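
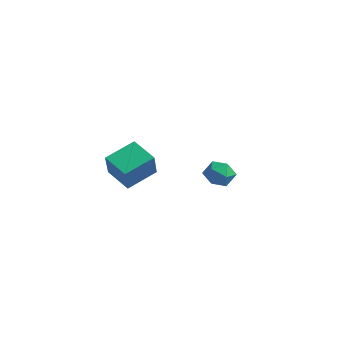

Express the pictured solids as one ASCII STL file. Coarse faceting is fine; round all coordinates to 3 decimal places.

solid 
facet normal -0.732 0.546 0.407
outer loop
vertex -4.542 4.056 0.109
vertex -4.242 3.751 1.057
vertex -3.835 4.611 0.635
endloop
endfacet
facet normal -0.507 0.838 -0.203
outer loop
vertex -4.542 4.056 0.109
vertex -3.835 4.611 0.635
vertex -3.709 4.44 -0.384
endloop
endfacet
facet normal -0.592 0.356 -0.723
outer loop
vertex -4.542 4.056 0.109
vertex -3.709 4.44 -0.384
vertex -4.037 3.474 -0.591
endloop
endfacet
facet normal -0.870 -0.234 -0.433
outer loop
vertex -4.542 4.056 0.109
vertex -4.037 3.474 -0.591
vertex -4.366 3.048 0.3
endloop
endfacet
facet normal -0.957 -0.117 0.265
outer loop
vertex -4.542 4.056 0.109
vertex -4.366 3.048 0.3
vertex -4.242 3.751 1.057
endloop
endfacet
facet normal 0.191 0.972 -0.139
outer loop
vertex -3.709 4.44 -0.384
vertex -3.835 4.611 0.635
vertex -2.894 4.372 0.26
endloop
endfacet
facet normal -0.174 0.499 0.849
outer loop
vertex -3.835 4.611 0.635
vertex -4.242 3.751 1.057
vertex -3.223 3.946 1.151
endloop
endfacet
facet normal -0.537 -0.572 0.620
outer loop
vertex -4.242 3.751 1.057
vertex -4.366 3.048 0.3
vertex -3.551 2.98 0.944
endloop
endfacet
facet normal -0.397 -0.762 -0.511
outer loop
vertex -4.366 3.048 0.3
vertex -4.037 3.474 -0.591
vertex -3.425 2.809 -0.075
endloop
endfacet
facet normal 0.054 0.192 -0.980
outer loop
vertex -4.037 3.474 -0.591
vertex -3.709 4.44 -0.384
vertex -3.018 3.669 -0.497
endloop
endfacet
facet normal 0.870 0.234 0.433
outer loop
vertex -2.718 3.364 0.451
vertex -2.894 4.372 0.26
vertex -3.223 3.946 1.151
endloop
endfacet
facet normal 0.592 -0.356 0.723
outer loop
vertex -2.718 3.364 0.451
vertex -3.223 3.946 1.151
vertex -3.551 2.98 0.944
endloop
endfacet
facet normal 0.507 -0.838 0.203
outer loop
vertex -2.718 3.364 0.451
vertex -3.551 2.98 0.944
vertex -3.425 2.809 -0.075
endloop
endfacet
facet normal 0.732 -0.546 -0.407
outer loop
vertex -2.718 3.364 0.451
vertex -3.425 2.809 -0.075
vertex -3.018 3.669 -0.497
endloop
endfacet
facet normal 0.957 0.117 -0.265
outer loop
vertex -2.718 3.364 0.451
vertex -3.018 3.669 -0.497
vertex -2.894 4.372 0.26
endloop
endfacet
facet normal 0.397 0.762 0.511
outer loop
vertex -3.223 3.946 1.151
vertex -2.894 4.372 0.26
vertex -3.835 4.611 0.635
endloop
endfacet
facet normal -0.054 -0.192 0.980
outer loop
vertex -3.551 2.98 0.944
vertex -3.223 3.946 1.151
vertex -4.242 3.751 1.057
endloop
endfacet
facet normal -0.191 -0.972 0.139
outer loop
vertex -3.425 2.809 -0.075
vertex -3.551 2.98 0.944
vertex -4.366 3.048 0.3
endloop
endfacet
facet normal 0.174 -0.499 -0.849
outer loop
vertex -3.018 3.669 -0.497
vertex -3.425 2.809 -0.075
vertex -4.037 3.474 -0.591
endloop
endfacet
facet normal 0.537 0.572 -0.620
outer loop
vertex -2.894 4.372 0.26
vertex -3.018 3.669 -0.497
vertex -3.709 4.44 -0.384
endloop
endfacet
facet normal -0.370 0.422 -0.828
outer loop
vertex -4.236 -2.084 3.412
vertex -2.644 -2.067 2.709
vertex -4.562 -3.907 2.629
endloop
endfacet
facet normal -0.915 -0.010 0.404
outer loop
vertex -3.836 -4.733 4.251
vertex -4.236 -2.084 3.412
vertex -4.562 -3.907 2.629
endloop
endfacet
facet normal -0.370 0.422 -0.828
outer loop
vertex -4.562 -3.907 2.629
vertex -2.644 -2.067 2.709
vertex -2.97 -3.889 1.926
endloop
endfacet
facet normal -0.162 -0.907 -0.389
outer loop
vertex -2.97 -3.889 1.926
vertex -3.836 -4.733 4.251
vertex -4.562 -3.907 2.629
endloop
endfacet
facet normal 0.162 0.907 0.389
outer loop
vertex -4.236 -2.084 3.412
vertex -1.918 -2.893 4.331
vertex -2.644 -2.067 2.709
endloop
endfacet
facet normal -0.915 -0.010 0.404
outer loop
vertex -3.51 -2.911 5.034
vertex -4.236 -2.084 3.412
vertex -3.836 -4.733 4.251
endloop
endfacet
facet normal 0.162 0.907 0.390
outer loop
vertex -3.51 -2.911 5.034
vertex -1.918 -2.893 4.331
vertex -4.236 -2.084 3.412
endloop
endfacet
facet normal 0.915 0.010 -0.404
outer loop
vertex -2.644 -2.067 2.709
vertex -1.918 -2.893 4.331
vertex -2.97 -3.889 1.926
endloop
endfacet
facet normal -0.162 -0.907 -0.390
outer loop
vertex -2.244 -4.716 3.548
vertex -3.836 -4.733 4.251
vertex -2.97 -3.889 1.926
endloop
endfacet
facet normal 0.915 0.010 -0.404
outer loop
vertex -2.97 -3.889 1.926
vertex -1.918 -2.893 4.331
vertex -2.244 -4.716 3.548
endloop
endfacet
facet normal 0.370 -0.422 0.828
outer loop
vertex -2.244 -4.716 3.548
vertex -3.51 -2.911 5.034
vertex -3.836 -4.733 4.251
endloop
endfacet
facet normal 0.370 -0.422 0.828
outer loop
vertex -1.918 -2.893 4.331
vertex -3.51 -2.911 5.034
vertex -2.244 -4.716 3.548
endloop
endfacet

endsolid


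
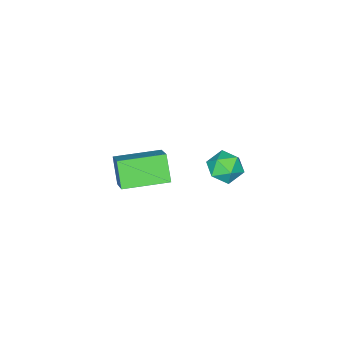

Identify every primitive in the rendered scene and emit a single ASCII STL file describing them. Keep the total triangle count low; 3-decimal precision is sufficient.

solid 
facet normal -0.813 -0.569 0.121
outer loop
vertex -4.039 3.063 -3.513
vertex -3.595 2.351 -3.88
vertex -3.562 2.495 -2.977
endloop
endfacet
facet normal -0.779 -0.065 0.624
outer loop
vertex -4.039 3.063 -3.513
vertex -3.562 2.495 -2.977
vertex -3.524 3.399 -2.836
endloop
endfacet
facet normal -0.765 0.571 0.298
outer loop
vertex -4.039 3.063 -3.513
vertex -3.524 3.399 -2.836
vertex -3.533 3.813 -3.652
endloop
endfacet
facet normal -0.791 0.458 -0.405
outer loop
vertex -4.039 3.063 -3.513
vertex -3.533 3.813 -3.652
vertex -3.578 3.165 -4.297
endloop
endfacet
facet normal -0.821 -0.247 -0.515
outer loop
vertex -4.039 3.063 -3.513
vertex -3.578 3.165 -4.297
vertex -3.595 2.351 -3.88
endloop
endfacet
facet normal -0.164 -0.145 0.976
outer loop
vertex -3.524 3.399 -2.836
vertex -3.562 2.495 -2.977
vertex -2.762 2.895 -2.783
endloop
endfacet
facet normal -0.220 -0.962 0.161
outer loop
vertex -3.562 2.495 -2.977
vertex -3.595 2.351 -3.88
vertex -2.807 2.247 -3.428
endloop
endfacet
facet normal -0.231 -0.440 -0.868
outer loop
vertex -3.595 2.351 -3.88
vertex -3.578 3.165 -4.297
vertex -2.816 2.661 -4.244
endloop
endfacet
facet normal -0.183 0.700 -0.690
outer loop
vertex -3.578 3.165 -4.297
vertex -3.533 3.813 -3.652
vertex -2.778 3.565 -4.103
endloop
endfacet
facet normal -0.141 0.882 0.449
outer loop
vertex -3.533 3.813 -3.652
vertex -3.524 3.399 -2.836
vertex -2.745 3.709 -3.2
endloop
endfacet
facet normal 0.791 -0.458 0.405
outer loop
vertex -2.301 2.997 -3.567
vertex -2.762 2.895 -2.783
vertex -2.807 2.247 -3.428
endloop
endfacet
facet normal 0.765 -0.571 -0.298
outer loop
vertex -2.301 2.997 -3.567
vertex -2.807 2.247 -3.428
vertex -2.816 2.661 -4.244
endloop
endfacet
facet normal 0.779 0.065 -0.624
outer loop
vertex -2.301 2.997 -3.567
vertex -2.816 2.661 -4.244
vertex -2.778 3.565 -4.103
endloop
endfacet
facet normal 0.813 0.569 -0.121
outer loop
vertex -2.301 2.997 -3.567
vertex -2.778 3.565 -4.103
vertex -2.745 3.709 -3.2
endloop
endfacet
facet normal 0.821 0.247 0.515
outer loop
vertex -2.301 2.997 -3.567
vertex -2.745 3.709 -3.2
vertex -2.762 2.895 -2.783
endloop
endfacet
facet normal 0.183 -0.700 0.690
outer loop
vertex -2.807 2.247 -3.428
vertex -2.762 2.895 -2.783
vertex -3.562 2.495 -2.977
endloop
endfacet
facet normal 0.141 -0.882 -0.449
outer loop
vertex -2.816 2.661 -4.244
vertex -2.807 2.247 -3.428
vertex -3.595 2.351 -3.88
endloop
endfacet
facet normal 0.164 0.145 -0.976
outer loop
vertex -2.778 3.565 -4.103
vertex -2.816 2.661 -4.244
vertex -3.578 3.165 -4.297
endloop
endfacet
facet normal 0.220 0.962 -0.161
outer loop
vertex -2.745 3.709 -3.2
vertex -2.778 3.565 -4.103
vertex -3.533 3.813 -3.652
endloop
endfacet
facet normal 0.231 0.440 0.868
outer loop
vertex -2.762 2.895 -2.783
vertex -2.745 3.709 -3.2
vertex -3.524 3.399 -2.836
endloop
endfacet
facet normal -0.489 -0.630 -0.604
outer loop
vertex 1.841 1.126 -0.263
vertex 0.188 2.353 -0.203
vertex 2.308 1.81 -1.355
endloop
endfacet
facet normal 0.803 -0.596 -0.030
outer loop
vertex 3.052 2.767 -0.437
vertex 1.841 1.126 -0.263
vertex 2.308 1.81 -1.355
endloop
endfacet
facet normal -0.489 -0.629 -0.604
outer loop
vertex 2.308 1.81 -1.355
vertex 0.188 2.353 -0.203
vertex 0.655 3.037 -1.294
endloop
endfacet
facet normal 0.341 0.499 -0.797
outer loop
vertex 0.655 3.037 -1.294
vertex 3.052 2.767 -0.437
vertex 2.308 1.81 -1.355
endloop
endfacet
facet normal -0.341 -0.499 0.797
outer loop
vertex 1.841 1.126 -0.263
vertex 0.932 3.31 0.715
vertex 0.188 2.353 -0.203
endloop
endfacet
facet normal 0.803 -0.596 -0.030
outer loop
vertex 2.585 2.083 0.654
vertex 1.841 1.126 -0.263
vertex 3.052 2.767 -0.437
endloop
endfacet
facet normal -0.341 -0.499 0.797
outer loop
vertex 2.585 2.083 0.654
vertex 0.932 3.31 0.715
vertex 1.841 1.126 -0.263
endloop
endfacet
facet normal -0.803 0.596 0.030
outer loop
vertex 0.188 2.353 -0.203
vertex 0.932 3.31 0.715
vertex 0.655 3.037 -1.294
endloop
endfacet
facet normal 0.341 0.498 -0.797
outer loop
vertex 1.399 3.994 -0.377
vertex 3.052 2.767 -0.437
vertex 0.655 3.037 -1.294
endloop
endfacet
facet normal -0.803 0.596 0.030
outer loop
vertex 0.655 3.037 -1.294
vertex 0.932 3.31 0.715
vertex 1.399 3.994 -0.377
endloop
endfacet
facet normal 0.489 0.629 0.604
outer loop
vertex 1.399 3.994 -0.377
vertex 2.585 2.083 0.654
vertex 3.052 2.767 -0.437
endloop
endfacet
facet normal 0.489 0.629 0.604
outer loop
vertex 0.932 3.31 0.715
vertex 2.585 2.083 0.654
vertex 1.399 3.994 -0.377
endloop
endfacet

endsolid


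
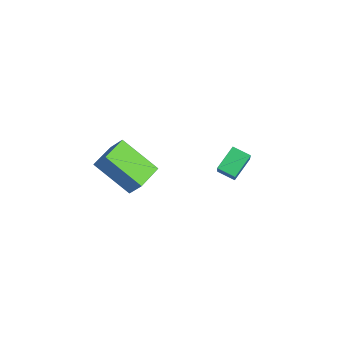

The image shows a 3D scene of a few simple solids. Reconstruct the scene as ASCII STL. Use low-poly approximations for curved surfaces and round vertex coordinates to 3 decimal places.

solid 
facet normal -0.700 0.197 -0.687
outer loop
vertex -0.879 0.614 -1.024
vertex -1.399 1.378 -0.275
vertex -0.421 1.214 -1.319
endloop
endfacet
facet normal 0.437 -0.643 -0.629
outer loop
vertex 0.979 0.822 0.055
vertex -0.879 0.614 -1.024
vertex -0.421 1.214 -1.319
endloop
endfacet
facet normal -0.700 0.197 -0.687
outer loop
vertex -0.421 1.214 -1.319
vertex -1.399 1.378 -0.275
vertex -0.941 1.978 -0.57
endloop
endfacet
facet normal 0.565 0.741 -0.364
outer loop
vertex -0.941 1.978 -0.57
vertex 0.979 0.822 0.055
vertex -0.421 1.214 -1.319
endloop
endfacet
facet normal -0.565 -0.741 0.364
outer loop
vertex -0.879 0.614 -1.024
vertex 0.001 0.986 1.099
vertex -1.399 1.378 -0.275
endloop
endfacet
facet normal 0.437 -0.643 -0.629
outer loop
vertex 0.521 0.222 0.35
vertex -0.879 0.614 -1.024
vertex 0.979 0.822 0.055
endloop
endfacet
facet normal -0.565 -0.741 0.364
outer loop
vertex 0.521 0.222 0.35
vertex 0.001 0.986 1.099
vertex -0.879 0.614 -1.024
endloop
endfacet
facet normal -0.437 0.643 0.629
outer loop
vertex -1.399 1.378 -0.275
vertex 0.001 0.986 1.099
vertex -0.941 1.978 -0.57
endloop
endfacet
facet normal 0.565 0.741 -0.364
outer loop
vertex 0.459 1.586 0.804
vertex 0.979 0.822 0.055
vertex -0.941 1.978 -0.57
endloop
endfacet
facet normal -0.437 0.643 0.629
outer loop
vertex -0.941 1.978 -0.57
vertex 0.001 0.986 1.099
vertex 0.459 1.586 0.804
endloop
endfacet
facet normal 0.700 -0.197 0.687
outer loop
vertex 0.459 1.586 0.804
vertex 0.521 0.222 0.35
vertex 0.979 0.822 0.055
endloop
endfacet
facet normal 0.700 -0.197 0.687
outer loop
vertex 0.001 0.986 1.099
vertex 0.521 0.222 0.35
vertex 0.459 1.586 0.804
endloop
endfacet
facet normal -0.483 -0.413 -0.772
outer loop
vertex -0.032 -4.558 1.063
vertex -0.991 -3.674 1.19
vertex 0.907 -3.365 -0.161
endloop
endfacet
facet normal 0.731 -0.675 -0.097
outer loop
vertex 1.351 -2.986 0.55
vertex -0.032 -4.558 1.063
vertex 0.907 -3.365 -0.161
endloop
endfacet
facet normal -0.483 -0.413 -0.772
outer loop
vertex 0.907 -3.365 -0.161
vertex -0.991 -3.674 1.19
vertex -0.052 -2.481 -0.034
endloop
endfacet
facet normal 0.481 0.612 -0.627
outer loop
vertex -0.052 -2.481 -0.034
vertex 1.351 -2.986 0.55
vertex 0.907 -3.365 -0.161
endloop
endfacet
facet normal -0.481 -0.612 0.627
outer loop
vertex -0.032 -4.558 1.063
vertex -0.547 -3.295 1.901
vertex -0.991 -3.674 1.19
endloop
endfacet
facet normal 0.731 -0.675 -0.097
outer loop
vertex 0.412 -4.179 1.774
vertex -0.032 -4.558 1.063
vertex 1.351 -2.986 0.55
endloop
endfacet
facet normal -0.481 -0.612 0.627
outer loop
vertex 0.412 -4.179 1.774
vertex -0.547 -3.295 1.901
vertex -0.032 -4.558 1.063
endloop
endfacet
facet normal -0.731 0.675 0.097
outer loop
vertex -0.991 -3.674 1.19
vertex -0.547 -3.295 1.901
vertex -0.052 -2.481 -0.034
endloop
endfacet
facet normal 0.481 0.612 -0.627
outer loop
vertex 0.392 -2.102 0.677
vertex 1.351 -2.986 0.55
vertex -0.052 -2.481 -0.034
endloop
endfacet
facet normal -0.731 0.675 0.097
outer loop
vertex -0.052 -2.481 -0.034
vertex -0.547 -3.295 1.901
vertex 0.392 -2.102 0.677
endloop
endfacet
facet normal 0.483 0.413 0.772
outer loop
vertex 0.392 -2.102 0.677
vertex 0.412 -4.179 1.774
vertex 1.351 -2.986 0.55
endloop
endfacet
facet normal 0.483 0.413 0.772
outer loop
vertex -0.547 -3.295 1.901
vertex 0.412 -4.179 1.774
vertex 0.392 -2.102 0.677
endloop
endfacet

endsolid


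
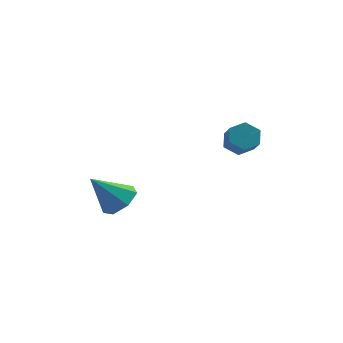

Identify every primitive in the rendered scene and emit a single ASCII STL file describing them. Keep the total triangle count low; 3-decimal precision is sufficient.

solid 
facet normal -0.274 0.723 -0.635
outer loop
vertex 3.575 -1.127 -0.793
vertex 2.9 -1.032 -0.394
vertex 3.54 -0.614 -0.194
endloop
endfacet
facet normal 0.961 0.236 -0.146
outer loop
vertex 3.575 -1.127 -0.793
vertex 3.54 -0.614 -0.194
vertex 3.915 -2.023 -0.006
endloop
endfacet
facet normal 0.961 0.236 -0.145
outer loop
vertex 3.915 -2.023 -0.006
vertex 3.54 -0.614 -0.194
vertex 3.879 -1.51 0.594
endloop
endfacet
facet normal 0.274 -0.723 0.634
outer loop
vertex 3.915 -2.023 -0.006
vertex 3.879 -1.51 0.594
vertex 3.24 -1.928 0.394
endloop
endfacet
facet normal -0.274 0.723 -0.634
outer loop
vertex 3.54 -0.614 -0.194
vertex 2.9 -1.032 -0.394
vertex 2.865 -0.519 0.206
endloop
endfacet
facet normal 0.442 0.681 0.584
outer loop
vertex 3.54 -0.614 -0.194
vertex 2.865 -0.519 0.206
vertex 3.879 -1.51 0.594
endloop
endfacet
facet normal 0.441 0.681 0.585
outer loop
vertex 3.879 -1.51 0.594
vertex 2.865 -0.519 0.206
vertex 3.204 -1.415 0.993
endloop
endfacet
facet normal 0.274 -0.722 0.635
outer loop
vertex 3.879 -1.51 0.594
vertex 3.204 -1.415 0.993
vertex 3.24 -1.928 0.394
endloop
endfacet
facet normal -0.274 0.723 -0.634
outer loop
vertex 2.865 -0.519 0.206
vertex 2.9 -1.032 -0.394
vertex 2.225 -0.937 0.006
endloop
endfacet
facet normal -0.519 0.445 0.730
outer loop
vertex 2.865 -0.519 0.206
vertex 2.225 -0.937 0.006
vertex 3.204 -1.415 0.993
endloop
endfacet
facet normal -0.519 0.444 0.730
outer loop
vertex 3.204 -1.415 0.993
vertex 2.225 -0.937 0.006
vertex 2.565 -1.833 0.793
endloop
endfacet
facet normal 0.274 -0.722 0.635
outer loop
vertex 3.204 -1.415 0.993
vertex 2.565 -1.833 0.793
vertex 3.24 -1.928 0.394
endloop
endfacet
facet normal -0.274 0.723 -0.634
outer loop
vertex 2.225 -0.937 0.006
vertex 2.9 -1.032 -0.394
vertex 2.261 -1.45 -0.594
endloop
endfacet
facet normal -0.961 -0.237 0.145
outer loop
vertex 2.225 -0.937 0.006
vertex 2.261 -1.45 -0.594
vertex 2.565 -1.833 0.793
endloop
endfacet
facet normal -0.961 -0.236 0.146
outer loop
vertex 2.565 -1.833 0.793
vertex 2.261 -1.45 -0.594
vertex 2.6 -2.346 0.194
endloop
endfacet
facet normal 0.274 -0.723 0.635
outer loop
vertex 2.565 -1.833 0.793
vertex 2.6 -2.346 0.194
vertex 3.24 -1.928 0.394
endloop
endfacet
facet normal -0.274 0.722 -0.635
outer loop
vertex 2.261 -1.45 -0.594
vertex 2.9 -1.032 -0.394
vertex 2.936 -1.545 -0.993
endloop
endfacet
facet normal -0.441 -0.681 -0.584
outer loop
vertex 2.261 -1.45 -0.594
vertex 2.936 -1.545 -0.993
vertex 2.6 -2.346 0.194
endloop
endfacet
facet normal -0.442 -0.681 -0.584
outer loop
vertex 2.6 -2.346 0.194
vertex 2.936 -1.545 -0.993
vertex 3.275 -2.441 -0.206
endloop
endfacet
facet normal 0.274 -0.723 0.634
outer loop
vertex 2.6 -2.346 0.194
vertex 3.275 -2.441 -0.206
vertex 3.24 -1.928 0.394
endloop
endfacet
facet normal -0.274 0.722 -0.635
outer loop
vertex 2.936 -1.545 -0.993
vertex 2.9 -1.032 -0.394
vertex 3.575 -1.127 -0.793
endloop
endfacet
facet normal 0.519 -0.445 -0.730
outer loop
vertex 2.936 -1.545 -0.993
vertex 3.575 -1.127 -0.793
vertex 3.275 -2.441 -0.206
endloop
endfacet
facet normal 0.519 -0.445 -0.730
outer loop
vertex 3.275 -2.441 -0.206
vertex 3.575 -1.127 -0.793
vertex 3.915 -2.023 -0.006
endloop
endfacet
facet normal 0.274 -0.723 0.634
outer loop
vertex 3.275 -2.441 -0.206
vertex 3.915 -2.023 -0.006
vertex 3.24 -1.928 0.394
endloop
endfacet
facet normal 0.626 0.202 -0.753
outer loop
vertex -1.766 -1.64 -3.271
vertex -2.244 -2.328 -3.853
vertex -2.443 -1.333 -3.752
endloop
endfacet
facet normal -0.124 0.748 0.652
outer loop
vertex -1.766 -1.64 -3.271
vertex -2.443 -1.333 -3.752
vertex -3.496 -2.732 -2.347
endloop
endfacet
facet normal 0.626 0.202 -0.753
outer loop
vertex -2.443 -1.333 -3.752
vertex -2.244 -2.328 -3.853
vertex -2.97 -1.775 -4.308
endloop
endfacet
facet normal -0.719 0.681 0.140
outer loop
vertex -2.443 -1.333 -3.752
vertex -2.97 -1.775 -4.308
vertex -3.496 -2.732 -2.347
endloop
endfacet
facet normal 0.626 0.202 -0.753
outer loop
vertex -2.97 -1.775 -4.308
vertex -2.244 -2.328 -3.853
vertex -2.951 -2.633 -4.522
endloop
endfacet
facet normal -0.970 0.039 -0.241
outer loop
vertex -2.97 -1.775 -4.308
vertex -2.951 -2.633 -4.522
vertex -3.496 -2.732 -2.347
endloop
endfacet
facet normal 0.625 0.203 -0.753
outer loop
vertex -2.951 -2.633 -4.522
vertex -2.244 -2.328 -3.853
vertex -2.399 -3.262 -4.233
endloop
endfacet
facet normal -0.687 -0.697 -0.204
outer loop
vertex -2.951 -2.633 -4.522
vertex -2.399 -3.262 -4.233
vertex -3.496 -2.732 -2.347
endloop
endfacet
facet normal 0.627 0.202 -0.753
outer loop
vertex -2.399 -3.262 -4.233
vertex -2.244 -2.328 -3.853
vertex -1.731 -3.188 -3.657
endloop
endfacet
facet normal -0.085 -0.971 0.223
outer loop
vertex -2.399 -3.262 -4.233
vertex -1.731 -3.188 -3.657
vertex -3.496 -2.732 -2.347
endloop
endfacet
facet normal 0.626 0.202 -0.753
outer loop
vertex -1.731 -3.188 -3.657
vertex -2.244 -2.328 -3.853
vertex -1.449 -2.466 -3.229
endloop
endfacet
facet normal 0.385 -0.577 0.720
outer loop
vertex -1.731 -3.188 -3.657
vertex -1.449 -2.466 -3.229
vertex -3.496 -2.732 -2.347
endloop
endfacet
facet normal 0.626 0.202 -0.753
outer loop
vertex -1.449 -2.466 -3.229
vertex -2.244 -2.328 -3.853
vertex -1.766 -1.64 -3.271
endloop
endfacet
facet normal 0.368 0.188 0.911
outer loop
vertex -1.449 -2.466 -3.229
vertex -1.766 -1.64 -3.271
vertex -3.496 -2.732 -2.347
endloop
endfacet

endsolid


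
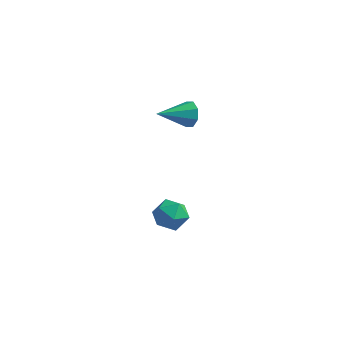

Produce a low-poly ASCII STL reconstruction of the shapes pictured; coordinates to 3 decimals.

solid 
facet normal 0.119 0.900 -0.420
outer loop
vertex 4.312 -2.534 -4.302
vertex 3.469 -2.276 -3.987
vertex 4.23 -2.131 -3.461
endloop
endfacet
facet normal 0.748 0.624 -0.226
outer loop
vertex 4.312 -2.534 -4.302
vertex 4.23 -2.131 -3.461
vertex 4.804 -2.861 -3.577
endloop
endfacet
facet normal 0.827 -0.001 -0.562
outer loop
vertex 4.312 -2.534 -4.302
vertex 4.804 -2.861 -3.577
vertex 4.399 -3.456 -4.173
endloop
endfacet
facet normal 0.248 -0.111 -0.962
outer loop
vertex 4.312 -2.534 -4.302
vertex 4.399 -3.456 -4.173
vertex 3.574 -3.095 -4.427
endloop
endfacet
facet normal -0.191 0.446 -0.875
outer loop
vertex 4.312 -2.534 -4.302
vertex 3.574 -3.095 -4.427
vertex 3.469 -2.276 -3.987
endloop
endfacet
facet normal 0.727 0.496 0.475
outer loop
vertex 4.804 -2.861 -3.577
vertex 4.23 -2.131 -3.461
vertex 4.266 -2.805 -2.813
endloop
endfacet
facet normal -0.292 0.942 0.163
outer loop
vertex 4.23 -2.131 -3.461
vertex 3.469 -2.276 -3.987
vertex 3.441 -2.444 -3.067
endloop
endfacet
facet normal -0.793 0.206 -0.573
outer loop
vertex 3.469 -2.276 -3.987
vertex 3.574 -3.095 -4.427
vertex 3.036 -3.039 -3.663
endloop
endfacet
facet normal -0.083 -0.693 -0.716
outer loop
vertex 3.574 -3.095 -4.427
vertex 4.399 -3.456 -4.173
vertex 3.61 -3.769 -3.779
endloop
endfacet
facet normal 0.855 -0.514 -0.068
outer loop
vertex 4.399 -3.456 -4.173
vertex 4.804 -2.861 -3.577
vertex 4.371 -3.624 -3.253
endloop
endfacet
facet normal -0.248 0.111 0.962
outer loop
vertex 3.528 -3.366 -2.938
vertex 4.266 -2.805 -2.813
vertex 3.441 -2.444 -3.067
endloop
endfacet
facet normal -0.827 0.001 0.562
outer loop
vertex 3.528 -3.366 -2.938
vertex 3.441 -2.444 -3.067
vertex 3.036 -3.039 -3.663
endloop
endfacet
facet normal -0.748 -0.624 0.226
outer loop
vertex 3.528 -3.366 -2.938
vertex 3.036 -3.039 -3.663
vertex 3.61 -3.769 -3.779
endloop
endfacet
facet normal -0.119 -0.900 0.420
outer loop
vertex 3.528 -3.366 -2.938
vertex 3.61 -3.769 -3.779
vertex 4.371 -3.624 -3.253
endloop
endfacet
facet normal 0.191 -0.446 0.875
outer loop
vertex 3.528 -3.366 -2.938
vertex 4.371 -3.624 -3.253
vertex 4.266 -2.805 -2.813
endloop
endfacet
facet normal 0.083 0.693 0.716
outer loop
vertex 3.441 -2.444 -3.067
vertex 4.266 -2.805 -2.813
vertex 4.23 -2.131 -3.461
endloop
endfacet
facet normal -0.855 0.514 0.068
outer loop
vertex 3.036 -3.039 -3.663
vertex 3.441 -2.444 -3.067
vertex 3.469 -2.276 -3.987
endloop
endfacet
facet normal -0.727 -0.496 -0.475
outer loop
vertex 3.61 -3.769 -3.779
vertex 3.036 -3.039 -3.663
vertex 3.574 -3.095 -4.427
endloop
endfacet
facet normal 0.292 -0.942 -0.163
outer loop
vertex 4.371 -3.624 -3.253
vertex 3.61 -3.769 -3.779
vertex 4.399 -3.456 -4.173
endloop
endfacet
facet normal 0.793 -0.206 0.573
outer loop
vertex 4.266 -2.805 -2.813
vertex 4.371 -3.624 -3.253
vertex 4.804 -2.861 -3.577
endloop
endfacet
facet normal 0.611 0.719 -0.332
outer loop
vertex 4.626 -1.561 2.991
vertex 4.179 -1.449 2.412
vertex 4.227 -1.173 3.097
endloop
endfacet
facet normal 0.113 -0.153 0.982
outer loop
vertex 4.626 -1.561 2.991
vertex 4.227 -1.173 3.097
vertex 3.121 -2.691 2.988
endloop
endfacet
facet normal 0.611 0.718 -0.332
outer loop
vertex 4.227 -1.173 3.097
vertex 4.179 -1.449 2.412
vertex 3.8 -0.946 2.802
endloop
endfacet
facet normal -0.448 0.265 0.853
outer loop
vertex 4.227 -1.173 3.097
vertex 3.8 -0.946 2.802
vertex 3.121 -2.691 2.988
endloop
endfacet
facet normal 0.611 0.718 -0.332
outer loop
vertex 3.8 -0.946 2.802
vertex 4.179 -1.449 2.412
vertex 3.595 -1.014 2.278
endloop
endfacet
facet normal -0.879 0.374 0.295
outer loop
vertex 3.8 -0.946 2.802
vertex 3.595 -1.014 2.278
vertex 3.121 -2.691 2.988
endloop
endfacet
facet normal 0.611 0.718 -0.333
outer loop
vertex 3.595 -1.014 2.278
vertex 4.179 -1.449 2.412
vertex 3.732 -1.337 1.833
endloop
endfacet
facet normal -0.925 0.108 -0.363
outer loop
vertex 3.595 -1.014 2.278
vertex 3.732 -1.337 1.833
vertex 3.121 -2.691 2.988
endloop
endfacet
facet normal 0.611 0.719 -0.332
outer loop
vertex 3.732 -1.337 1.833
vertex 4.179 -1.449 2.412
vertex 4.131 -1.725 1.727
endloop
endfacet
facet normal -0.561 -0.376 -0.737
outer loop
vertex 3.732 -1.337 1.833
vertex 4.131 -1.725 1.727
vertex 3.121 -2.691 2.988
endloop
endfacet
facet normal 0.613 0.717 -0.332
outer loop
vertex 4.131 -1.725 1.727
vertex 4.179 -1.449 2.412
vertex 4.557 -1.952 2.023
endloop
endfacet
facet normal -0.000 -0.794 -0.608
outer loop
vertex 4.131 -1.725 1.727
vertex 4.557 -1.952 2.023
vertex 3.121 -2.691 2.988
endloop
endfacet
facet normal 0.612 0.717 -0.333
outer loop
vertex 4.557 -1.952 2.023
vertex 4.179 -1.449 2.412
vertex 4.762 -1.884 2.547
endloop
endfacet
facet normal 0.430 -0.902 -0.051
outer loop
vertex 4.557 -1.952 2.023
vertex 4.762 -1.884 2.547
vertex 3.121 -2.691 2.988
endloop
endfacet
facet normal 0.612 0.717 -0.334
outer loop
vertex 4.762 -1.884 2.547
vertex 4.179 -1.449 2.412
vertex 4.626 -1.561 2.991
endloop
endfacet
facet normal 0.476 -0.635 0.608
outer loop
vertex 4.762 -1.884 2.547
vertex 4.626 -1.561 2.991
vertex 3.121 -2.691 2.988
endloop
endfacet

endsolid


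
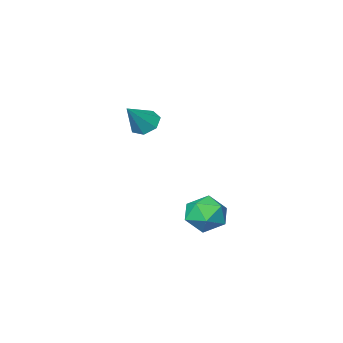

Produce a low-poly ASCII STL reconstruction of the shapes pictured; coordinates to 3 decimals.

solid 
facet normal -0.674 -0.170 -0.719
outer loop
vertex -1.643 2.555 2.34
vertex -1.975 2.128 2.752
vertex -2.063 2.798 2.676
endloop
endfacet
facet normal 0.447 0.890 -0.085
outer loop
vertex -1.643 2.555 2.34
vertex -2.063 2.798 2.676
vertex -1.005 2.372 3.788
endloop
endfacet
facet normal -0.673 -0.170 -0.720
outer loop
vertex -2.063 2.798 2.676
vertex -1.975 2.128 2.752
vertex -2.417 2.536 3.069
endloop
endfacet
facet normal -0.134 0.876 0.463
outer loop
vertex -2.063 2.798 2.676
vertex -2.417 2.536 3.069
vertex -1.005 2.372 3.788
endloop
endfacet
facet normal -0.673 -0.170 -0.720
outer loop
vertex -2.417 2.536 3.069
vertex -1.975 2.128 2.752
vertex -2.438 1.967 3.223
endloop
endfacet
facet normal -0.416 0.252 0.874
outer loop
vertex -2.417 2.536 3.069
vertex -2.438 1.967 3.223
vertex -1.005 2.372 3.788
endloop
endfacet
facet normal -0.673 -0.169 -0.720
outer loop
vertex -2.438 1.967 3.223
vertex -1.975 2.128 2.752
vertex -2.111 1.519 3.022
endloop
endfacet
facet normal -0.186 -0.512 0.839
outer loop
vertex -2.438 1.967 3.223
vertex -2.111 1.519 3.022
vertex -1.005 2.372 3.788
endloop
endfacet
facet normal -0.673 -0.169 -0.720
outer loop
vertex -2.111 1.519 3.022
vertex -1.975 2.128 2.752
vertex -1.681 1.53 2.618
endloop
endfacet
facet normal 0.382 -0.840 0.384
outer loop
vertex -2.111 1.519 3.022
vertex -1.681 1.53 2.618
vertex -1.005 2.372 3.788
endloop
endfacet
facet normal -0.674 -0.170 -0.719
outer loop
vertex -1.681 1.53 2.618
vertex -1.975 2.128 2.752
vertex -1.473 1.991 2.314
endloop
endfacet
facet normal 0.861 -0.486 -0.148
outer loop
vertex -1.681 1.53 2.618
vertex -1.473 1.991 2.314
vertex -1.005 2.372 3.788
endloop
endfacet
facet normal -0.674 -0.170 -0.719
outer loop
vertex -1.473 1.991 2.314
vertex -1.975 2.128 2.752
vertex -1.643 2.555 2.34
endloop
endfacet
facet normal 0.890 0.285 -0.356
outer loop
vertex -1.473 1.991 2.314
vertex -1.643 2.555 2.34
vertex -1.005 2.372 3.788
endloop
endfacet
facet normal -0.043 0.195 0.980
outer loop
vertex -3.814 4.623 -1.232
vertex -3.885 3.677 -1.047
vertex -3.015 4.097 -1.092
endloop
endfacet
facet normal 0.342 0.689 0.639
outer loop
vertex -3.814 4.623 -1.232
vertex -3.015 4.097 -1.092
vertex -3.04 4.761 -1.795
endloop
endfacet
facet normal -0.073 0.987 0.141
outer loop
vertex -3.814 4.623 -1.232
vertex -3.04 4.761 -1.795
vertex -3.926 4.751 -2.184
endloop
endfacet
facet normal -0.714 0.678 0.175
outer loop
vertex -3.814 4.623 -1.232
vertex -3.926 4.751 -2.184
vertex -4.448 4.081 -1.721
endloop
endfacet
facet normal -0.695 0.188 0.694
outer loop
vertex -3.814 4.623 -1.232
vertex -4.448 4.081 -1.721
vertex -3.885 3.677 -1.047
endloop
endfacet
facet normal 0.881 0.359 0.307
outer loop
vertex -3.04 4.761 -1.795
vertex -3.015 4.097 -1.092
vertex -2.632 3.899 -1.959
endloop
endfacet
facet normal 0.258 -0.441 0.860
outer loop
vertex -3.015 4.097 -1.092
vertex -3.885 3.677 -1.047
vertex -3.154 3.229 -1.496
endloop
endfacet
facet normal -0.799 -0.453 0.396
outer loop
vertex -3.885 3.677 -1.047
vertex -4.448 4.081 -1.721
vertex -4.04 3.219 -1.885
endloop
endfacet
facet normal -0.829 0.339 -0.444
outer loop
vertex -4.448 4.081 -1.721
vertex -3.926 4.751 -2.184
vertex -4.065 3.883 -2.588
endloop
endfacet
facet normal 0.209 0.841 -0.498
outer loop
vertex -3.926 4.751 -2.184
vertex -3.04 4.761 -1.795
vertex -3.195 4.303 -2.633
endloop
endfacet
facet normal 0.714 -0.678 -0.175
outer loop
vertex -3.266 3.357 -2.448
vertex -2.632 3.899 -1.959
vertex -3.154 3.229 -1.496
endloop
endfacet
facet normal 0.073 -0.987 -0.141
outer loop
vertex -3.266 3.357 -2.448
vertex -3.154 3.229 -1.496
vertex -4.04 3.219 -1.885
endloop
endfacet
facet normal -0.342 -0.689 -0.639
outer loop
vertex -3.266 3.357 -2.448
vertex -4.04 3.219 -1.885
vertex -4.065 3.883 -2.588
endloop
endfacet
facet normal 0.043 -0.195 -0.980
outer loop
vertex -3.266 3.357 -2.448
vertex -4.065 3.883 -2.588
vertex -3.195 4.303 -2.633
endloop
endfacet
facet normal 0.695 -0.188 -0.694
outer loop
vertex -3.266 3.357 -2.448
vertex -3.195 4.303 -2.633
vertex -2.632 3.899 -1.959
endloop
endfacet
facet normal 0.829 -0.339 0.444
outer loop
vertex -3.154 3.229 -1.496
vertex -2.632 3.899 -1.959
vertex -3.015 4.097 -1.092
endloop
endfacet
facet normal -0.209 -0.841 0.498
outer loop
vertex -4.04 3.219 -1.885
vertex -3.154 3.229 -1.496
vertex -3.885 3.677 -1.047
endloop
endfacet
facet normal -0.881 -0.359 -0.307
outer loop
vertex -4.065 3.883 -2.588
vertex -4.04 3.219 -1.885
vertex -4.448 4.081 -1.721
endloop
endfacet
facet normal -0.258 0.441 -0.860
outer loop
vertex -3.195 4.303 -2.633
vertex -4.065 3.883 -2.588
vertex -3.926 4.751 -2.184
endloop
endfacet
facet normal 0.799 0.453 -0.396
outer loop
vertex -2.632 3.899 -1.959
vertex -3.195 4.303 -2.633
vertex -3.04 4.761 -1.795
endloop
endfacet

endsolid


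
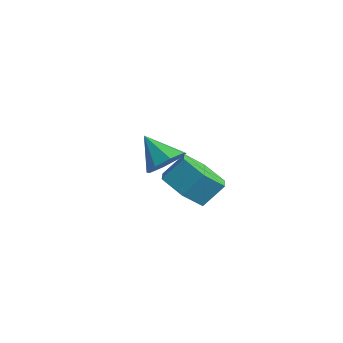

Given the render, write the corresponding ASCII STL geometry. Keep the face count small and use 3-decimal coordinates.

solid 
facet normal -0.225 -0.634 -0.740
outer loop
vertex 4.642 -2.728 0.43
vertex 3.856 -2.149 0.173
vertex 4.761 -1.985 -0.243
endloop
endfacet
facet normal 0.967 -0.238 -0.092
outer loop
vertex 4.642 -2.728 0.43
vertex 4.761 -1.985 -0.243
vertex 4.891 -2.031 1.244
endloop
endfacet
facet normal 0.967 -0.237 -0.092
outer loop
vertex 4.891 -2.031 1.244
vertex 4.761 -1.985 -0.243
vertex 5.009 -1.287 0.57
endloop
endfacet
facet normal 0.226 0.634 0.740
outer loop
vertex 4.891 -2.031 1.244
vertex 5.009 -1.287 0.57
vertex 4.104 -1.451 0.987
endloop
endfacet
facet normal -0.225 -0.633 -0.740
outer loop
vertex 4.761 -1.985 -0.243
vertex 3.856 -2.149 0.173
vertex 3.975 -1.405 -0.5
endloop
endfacet
facet normal 0.586 0.518 -0.623
outer loop
vertex 4.761 -1.985 -0.243
vertex 3.975 -1.405 -0.5
vertex 5.009 -1.287 0.57
endloop
endfacet
facet normal 0.585 0.519 -0.623
outer loop
vertex 5.009 -1.287 0.57
vertex 3.975 -1.405 -0.5
vertex 4.223 -0.708 0.314
endloop
endfacet
facet normal 0.226 0.634 0.740
outer loop
vertex 5.009 -1.287 0.57
vertex 4.223 -0.708 0.314
vertex 4.104 -1.451 0.987
endloop
endfacet
facet normal -0.225 -0.634 -0.740
outer loop
vertex 3.975 -1.405 -0.5
vertex 3.856 -2.149 0.173
vertex 3.069 -1.569 -0.084
endloop
endfacet
facet normal -0.381 0.756 -0.532
outer loop
vertex 3.975 -1.405 -0.5
vertex 3.069 -1.569 -0.084
vertex 4.223 -0.708 0.314
endloop
endfacet
facet normal -0.381 0.757 -0.531
outer loop
vertex 4.223 -0.708 0.314
vertex 3.069 -1.569 -0.084
vertex 3.318 -0.872 0.73
endloop
endfacet
facet normal 0.225 0.634 0.740
outer loop
vertex 4.223 -0.708 0.314
vertex 3.318 -0.872 0.73
vertex 4.104 -1.451 0.987
endloop
endfacet
facet normal -0.226 -0.634 -0.740
outer loop
vertex 3.069 -1.569 -0.084
vertex 3.856 -2.149 0.173
vertex 2.951 -2.313 0.59
endloop
endfacet
facet normal -0.967 0.237 0.093
outer loop
vertex 3.069 -1.569 -0.084
vertex 2.951 -2.313 0.59
vertex 3.318 -0.872 0.73
endloop
endfacet
facet normal -0.967 0.237 0.091
outer loop
vertex 3.318 -0.872 0.73
vertex 2.951 -2.313 0.59
vertex 3.199 -1.615 1.403
endloop
endfacet
facet normal 0.225 0.634 0.740
outer loop
vertex 3.318 -0.872 0.73
vertex 3.199 -1.615 1.403
vertex 4.104 -1.451 0.987
endloop
endfacet
facet normal -0.226 -0.634 -0.740
outer loop
vertex 2.951 -2.313 0.59
vertex 3.856 -2.149 0.173
vertex 3.737 -2.892 0.846
endloop
endfacet
facet normal -0.585 -0.518 0.624
outer loop
vertex 2.951 -2.313 0.59
vertex 3.737 -2.892 0.846
vertex 3.199 -1.615 1.403
endloop
endfacet
facet normal -0.586 -0.518 0.623
outer loop
vertex 3.199 -1.615 1.403
vertex 3.737 -2.892 0.846
vertex 3.985 -2.195 1.66
endloop
endfacet
facet normal 0.225 0.633 0.740
outer loop
vertex 3.199 -1.615 1.403
vertex 3.985 -2.195 1.66
vertex 4.104 -1.451 0.987
endloop
endfacet
facet normal -0.225 -0.634 -0.740
outer loop
vertex 3.737 -2.892 0.846
vertex 3.856 -2.149 0.173
vertex 4.642 -2.728 0.43
endloop
endfacet
facet normal 0.381 -0.756 0.531
outer loop
vertex 3.737 -2.892 0.846
vertex 4.642 -2.728 0.43
vertex 3.985 -2.195 1.66
endloop
endfacet
facet normal 0.381 -0.757 0.531
outer loop
vertex 3.985 -2.195 1.66
vertex 4.642 -2.728 0.43
vertex 4.891 -2.031 1.244
endloop
endfacet
facet normal 0.225 0.634 0.740
outer loop
vertex 3.985 -2.195 1.66
vertex 4.891 -2.031 1.244
vertex 4.104 -1.451 0.987
endloop
endfacet
facet normal 0.696 0.179 -0.695
outer loop
vertex 0.861 0.001 0.031
vertex 0.379 -0.37 -0.547
vertex 0.464 0.415 -0.26
endloop
endfacet
facet normal -0.003 0.573 0.819
outer loop
vertex 0.861 0.001 0.031
vertex 0.464 0.415 -0.26
vertex -0.639 -0.63 0.467
endloop
endfacet
facet normal 0.697 0.178 -0.694
outer loop
vertex 0.464 0.415 -0.26
vertex 0.379 -0.37 -0.547
vertex 0.018 0.368 -0.72
endloop
endfacet
facet normal -0.485 0.783 0.390
outer loop
vertex 0.464 0.415 -0.26
vertex 0.018 0.368 -0.72
vertex -0.639 -0.63 0.467
endloop
endfacet
facet normal 0.697 0.178 -0.695
outer loop
vertex 0.018 0.368 -0.72
vertex 0.379 -0.37 -0.547
vertex -0.218 -0.111 -1.079
endloop
endfacet
facet normal -0.871 0.485 -0.074
outer loop
vertex 0.018 0.368 -0.72
vertex -0.218 -0.111 -1.079
vertex -0.639 -0.63 0.467
endloop
endfacet
facet normal 0.697 0.178 -0.695
outer loop
vertex -0.218 -0.111 -1.079
vertex 0.379 -0.37 -0.547
vertex -0.104 -0.742 -1.126
endloop
endfacet
facet normal -0.941 -0.147 -0.306
outer loop
vertex -0.218 -0.111 -1.079
vertex -0.104 -0.742 -1.126
vertex -0.639 -0.63 0.467
endloop
endfacet
facet normal 0.696 0.178 -0.695
outer loop
vertex -0.104 -0.742 -1.126
vertex 0.379 -0.37 -0.547
vertex 0.293 -1.155 -0.834
endloop
endfacet
facet normal -0.650 -0.742 -0.166
outer loop
vertex -0.104 -0.742 -1.126
vertex 0.293 -1.155 -0.834
vertex -0.639 -0.63 0.467
endloop
endfacet
facet normal 0.697 0.178 -0.695
outer loop
vertex 0.293 -1.155 -0.834
vertex 0.379 -0.37 -0.547
vertex 0.74 -1.109 -0.374
endloop
endfacet
facet normal -0.171 -0.950 0.261
outer loop
vertex 0.293 -1.155 -0.834
vertex 0.74 -1.109 -0.374
vertex -0.639 -0.63 0.467
endloop
endfacet
facet normal 0.697 0.178 -0.695
outer loop
vertex 0.74 -1.109 -0.374
vertex 0.379 -0.37 -0.547
vertex 0.975 -0.63 -0.016
endloop
endfacet
facet normal 0.218 -0.651 0.728
outer loop
vertex 0.74 -1.109 -0.374
vertex 0.975 -0.63 -0.016
vertex -0.639 -0.63 0.467
endloop
endfacet
facet normal 0.697 0.178 -0.695
outer loop
vertex 0.975 -0.63 -0.016
vertex 0.379 -0.37 -0.547
vertex 0.861 0.001 0.031
endloop
endfacet
facet normal 0.287 -0.020 0.958
outer loop
vertex 0.975 -0.63 -0.016
vertex 0.861 0.001 0.031
vertex -0.639 -0.63 0.467
endloop
endfacet

endsolid


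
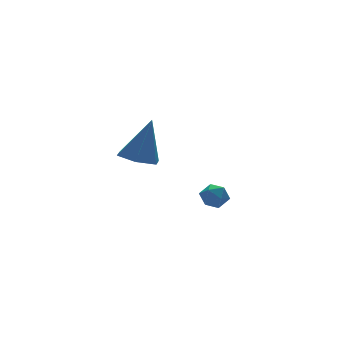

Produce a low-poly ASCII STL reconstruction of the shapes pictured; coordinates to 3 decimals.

solid 
facet normal -0.329 -0.027 -0.944
outer loop
vertex -1.149 -3.981 1.709
vertex -2.031 -3.868 2.013
vertex -1.505 -3.117 1.808
endloop
endfacet
facet normal 0.925 0.375 0.054
outer loop
vertex -1.149 -3.981 1.709
vertex -1.505 -3.117 1.808
vertex -1.349 -3.812 3.967
endloop
endfacet
facet normal -0.329 -0.027 -0.944
outer loop
vertex -1.505 -3.117 1.808
vertex -2.031 -3.868 2.013
vertex -2.387 -3.004 2.112
endloop
endfacet
facet normal 0.218 0.934 0.285
outer loop
vertex -1.505 -3.117 1.808
vertex -2.387 -3.004 2.112
vertex -1.349 -3.812 3.967
endloop
endfacet
facet normal -0.330 -0.028 -0.944
outer loop
vertex -2.387 -3.004 2.112
vertex -2.031 -3.868 2.013
vertex -2.913 -3.756 2.318
endloop
endfacet
facet normal -0.587 0.569 0.576
outer loop
vertex -2.387 -3.004 2.112
vertex -2.913 -3.756 2.318
vertex -1.349 -3.812 3.967
endloop
endfacet
facet normal -0.330 -0.028 -0.944
outer loop
vertex -2.913 -3.756 2.318
vertex -2.031 -3.868 2.013
vertex -2.557 -4.62 2.219
endloop
endfacet
facet normal -0.684 -0.355 0.637
outer loop
vertex -2.913 -3.756 2.318
vertex -2.557 -4.62 2.219
vertex -1.349 -3.812 3.967
endloop
endfacet
facet normal -0.330 -0.028 -0.944
outer loop
vertex -2.557 -4.62 2.219
vertex -2.031 -3.868 2.013
vertex -1.675 -4.733 1.914
endloop
endfacet
facet normal 0.023 -0.914 0.406
outer loop
vertex -2.557 -4.62 2.219
vertex -1.675 -4.733 1.914
vertex -1.349 -3.812 3.967
endloop
endfacet
facet normal -0.329 -0.027 -0.944
outer loop
vertex -1.675 -4.733 1.914
vertex -2.031 -3.868 2.013
vertex -1.149 -3.981 1.709
endloop
endfacet
facet normal 0.828 -0.548 0.114
outer loop
vertex -1.675 -4.733 1.914
vertex -1.149 -3.981 1.709
vertex -1.349 -3.812 3.967
endloop
endfacet
facet normal -0.248 0.912 0.326
outer loop
vertex 3.128 -0.748 -2.508
vertex 2.507 -1.004 -2.264
vertex 3.083 -0.999 -1.84
endloop
endfacet
facet normal 0.459 0.821 0.339
outer loop
vertex 3.128 -0.748 -2.508
vertex 3.083 -0.999 -1.84
vertex 3.654 -1.152 -2.242
endloop
endfacet
facet normal 0.674 0.664 -0.323
outer loop
vertex 3.128 -0.748 -2.508
vertex 3.654 -1.152 -2.242
vertex 3.431 -1.253 -2.914
endloop
endfacet
facet normal 0.098 0.659 -0.746
outer loop
vertex 3.128 -0.748 -2.508
vertex 3.431 -1.253 -2.914
vertex 2.722 -1.162 -2.927
endloop
endfacet
facet normal -0.471 0.812 -0.346
outer loop
vertex 3.128 -0.748 -2.508
vertex 2.722 -1.162 -2.927
vertex 2.507 -1.004 -2.264
endloop
endfacet
facet normal 0.601 0.259 0.756
outer loop
vertex 3.654 -1.152 -2.242
vertex 3.083 -0.999 -1.84
vertex 3.358 -1.658 -1.833
endloop
endfacet
facet normal -0.544 0.408 0.734
outer loop
vertex 3.083 -0.999 -1.84
vertex 2.507 -1.004 -2.264
vertex 2.649 -1.567 -1.846
endloop
endfacet
facet normal -0.904 0.245 -0.351
outer loop
vertex 2.507 -1.004 -2.264
vertex 2.722 -1.162 -2.927
vertex 2.426 -1.668 -2.518
endloop
endfacet
facet normal 0.018 -0.003 -1.000
outer loop
vertex 2.722 -1.162 -2.927
vertex 3.431 -1.253 -2.914
vertex 2.997 -1.821 -2.92
endloop
endfacet
facet normal 0.949 0.005 -0.316
outer loop
vertex 3.431 -1.253 -2.914
vertex 3.654 -1.152 -2.242
vertex 3.573 -1.816 -2.496
endloop
endfacet
facet normal -0.098 -0.659 0.746
outer loop
vertex 2.952 -2.072 -2.252
vertex 3.358 -1.658 -1.833
vertex 2.649 -1.567 -1.846
endloop
endfacet
facet normal -0.674 -0.664 0.323
outer loop
vertex 2.952 -2.072 -2.252
vertex 2.649 -1.567 -1.846
vertex 2.426 -1.668 -2.518
endloop
endfacet
facet normal -0.459 -0.821 -0.339
outer loop
vertex 2.952 -2.072 -2.252
vertex 2.426 -1.668 -2.518
vertex 2.997 -1.821 -2.92
endloop
endfacet
facet normal 0.248 -0.912 -0.326
outer loop
vertex 2.952 -2.072 -2.252
vertex 2.997 -1.821 -2.92
vertex 3.573 -1.816 -2.496
endloop
endfacet
facet normal 0.471 -0.812 0.346
outer loop
vertex 2.952 -2.072 -2.252
vertex 3.573 -1.816 -2.496
vertex 3.358 -1.658 -1.833
endloop
endfacet
facet normal -0.018 0.003 1.000
outer loop
vertex 2.649 -1.567 -1.846
vertex 3.358 -1.658 -1.833
vertex 3.083 -0.999 -1.84
endloop
endfacet
facet normal -0.949 -0.005 0.316
outer loop
vertex 2.426 -1.668 -2.518
vertex 2.649 -1.567 -1.846
vertex 2.507 -1.004 -2.264
endloop
endfacet
facet normal -0.601 -0.259 -0.756
outer loop
vertex 2.997 -1.821 -2.92
vertex 2.426 -1.668 -2.518
vertex 2.722 -1.162 -2.927
endloop
endfacet
facet normal 0.544 -0.408 -0.734
outer loop
vertex 3.573 -1.816 -2.496
vertex 2.997 -1.821 -2.92
vertex 3.431 -1.253 -2.914
endloop
endfacet
facet normal 0.904 -0.245 0.351
outer loop
vertex 3.358 -1.658 -1.833
vertex 3.573 -1.816 -2.496
vertex 3.654 -1.152 -2.242
endloop
endfacet

endsolid


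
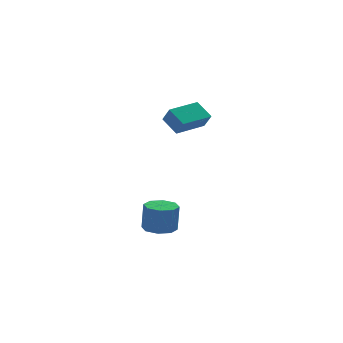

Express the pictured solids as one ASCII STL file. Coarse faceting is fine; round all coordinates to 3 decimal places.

solid 
facet normal -0.059 0.020 -0.998
outer loop
vertex 2.824 -3.286 -3.451
vertex 2.094 -3.794 -3.418
vertex 2.252 -2.918 -3.41
endloop
endfacet
facet normal 0.540 0.841 -0.015
outer loop
vertex 2.824 -3.286 -3.451
vertex 2.252 -2.918 -3.41
vertex 2.916 -3.318 -1.894
endloop
endfacet
facet normal 0.541 0.841 -0.015
outer loop
vertex 2.916 -3.318 -1.894
vertex 2.252 -2.918 -3.41
vertex 2.345 -2.95 -1.853
endloop
endfacet
facet normal 0.058 -0.021 0.998
outer loop
vertex 2.916 -3.318 -1.894
vertex 2.345 -2.95 -1.853
vertex 2.186 -3.826 -1.862
endloop
endfacet
facet normal -0.060 0.020 -0.998
outer loop
vertex 2.252 -2.918 -3.41
vertex 2.094 -3.794 -3.418
vertex 1.587 -3.063 -3.373
endloop
endfacet
facet normal -0.211 0.977 0.033
outer loop
vertex 2.252 -2.918 -3.41
vertex 1.587 -3.063 -3.373
vertex 2.345 -2.95 -1.853
endloop
endfacet
facet normal -0.213 0.977 0.033
outer loop
vertex 2.345 -2.95 -1.853
vertex 1.587 -3.063 -3.373
vertex 1.68 -3.096 -1.816
endloop
endfacet
facet normal 0.060 -0.021 0.998
outer loop
vertex 2.345 -2.95 -1.853
vertex 1.68 -3.096 -1.816
vertex 2.186 -3.826 -1.862
endloop
endfacet
facet normal -0.059 0.020 -0.998
outer loop
vertex 1.587 -3.063 -3.373
vertex 2.094 -3.794 -3.418
vertex 1.219 -3.637 -3.363
endloop
endfacet
facet normal -0.840 0.539 0.062
outer loop
vertex 1.587 -3.063 -3.373
vertex 1.219 -3.637 -3.363
vertex 1.68 -3.096 -1.816
endloop
endfacet
facet normal -0.839 0.540 0.061
outer loop
vertex 1.68 -3.096 -1.816
vertex 1.219 -3.637 -3.363
vertex 1.312 -3.669 -1.806
endloop
endfacet
facet normal 0.060 -0.021 0.998
outer loop
vertex 1.68 -3.096 -1.816
vertex 1.312 -3.669 -1.806
vertex 2.186 -3.826 -1.862
endloop
endfacet
facet normal -0.059 0.022 -0.998
outer loop
vertex 1.219 -3.637 -3.363
vertex 2.094 -3.794 -3.418
vertex 1.364 -4.302 -3.386
endloop
endfacet
facet normal -0.975 -0.215 0.054
outer loop
vertex 1.219 -3.637 -3.363
vertex 1.364 -4.302 -3.386
vertex 1.312 -3.669 -1.806
endloop
endfacet
facet normal -0.976 -0.213 0.053
outer loop
vertex 1.312 -3.669 -1.806
vertex 1.364 -4.302 -3.386
vertex 1.456 -4.334 -1.829
endloop
endfacet
facet normal 0.060 -0.022 0.998
outer loop
vertex 1.312 -3.669 -1.806
vertex 1.456 -4.334 -1.829
vertex 2.186 -3.826 -1.862
endloop
endfacet
facet normal -0.058 0.021 -0.998
outer loop
vertex 1.364 -4.302 -3.386
vertex 2.094 -3.794 -3.418
vertex 1.935 -4.67 -3.427
endloop
endfacet
facet normal -0.541 -0.841 0.015
outer loop
vertex 1.364 -4.302 -3.386
vertex 1.935 -4.67 -3.427
vertex 1.456 -4.334 -1.829
endloop
endfacet
facet normal -0.540 -0.841 0.015
outer loop
vertex 1.456 -4.334 -1.829
vertex 1.935 -4.67 -3.427
vertex 2.028 -4.702 -1.87
endloop
endfacet
facet normal 0.059 -0.020 0.998
outer loop
vertex 1.456 -4.334 -1.829
vertex 2.028 -4.702 -1.87
vertex 2.186 -3.826 -1.862
endloop
endfacet
facet normal -0.060 0.021 -0.998
outer loop
vertex 1.935 -4.67 -3.427
vertex 2.094 -3.794 -3.418
vertex 2.6 -4.524 -3.464
endloop
endfacet
facet normal 0.213 -0.977 -0.033
outer loop
vertex 1.935 -4.67 -3.427
vertex 2.6 -4.524 -3.464
vertex 2.028 -4.702 -1.87
endloop
endfacet
facet normal 0.211 -0.977 -0.033
outer loop
vertex 2.028 -4.702 -1.87
vertex 2.6 -4.524 -3.464
vertex 2.693 -4.557 -1.907
endloop
endfacet
facet normal 0.060 -0.020 0.998
outer loop
vertex 2.028 -4.702 -1.87
vertex 2.693 -4.557 -1.907
vertex 2.186 -3.826 -1.862
endloop
endfacet
facet normal -0.060 0.021 -0.998
outer loop
vertex 2.6 -4.524 -3.464
vertex 2.094 -3.794 -3.418
vertex 2.968 -3.951 -3.474
endloop
endfacet
facet normal 0.839 -0.540 -0.062
outer loop
vertex 2.6 -4.524 -3.464
vertex 2.968 -3.951 -3.474
vertex 2.693 -4.557 -1.907
endloop
endfacet
facet normal 0.840 -0.539 -0.061
outer loop
vertex 2.693 -4.557 -1.907
vertex 2.968 -3.951 -3.474
vertex 3.061 -3.983 -1.917
endloop
endfacet
facet normal 0.059 -0.020 0.998
outer loop
vertex 2.693 -4.557 -1.907
vertex 3.061 -3.983 -1.917
vertex 2.186 -3.826 -1.862
endloop
endfacet
facet normal -0.060 0.022 -0.998
outer loop
vertex 2.968 -3.951 -3.474
vertex 2.094 -3.794 -3.418
vertex 2.824 -3.286 -3.451
endloop
endfacet
facet normal 0.976 0.213 -0.054
outer loop
vertex 2.968 -3.951 -3.474
vertex 2.824 -3.286 -3.451
vertex 3.061 -3.983 -1.917
endloop
endfacet
facet normal 0.975 0.214 -0.053
outer loop
vertex 3.061 -3.983 -1.917
vertex 2.824 -3.286 -3.451
vertex 2.916 -3.318 -1.894
endloop
endfacet
facet normal 0.059 -0.022 0.998
outer loop
vertex 3.061 -3.983 -1.917
vertex 2.916 -3.318 -1.894
vertex 2.186 -3.826 -1.862
endloop
endfacet
facet normal -0.811 -0.580 -0.079
outer loop
vertex 2.571 -3.962 4.592
vertex 2.279 -3.448 3.81
vertex 3.181 -4.716 3.868
endloop
endfacet
facet normal 0.298 -0.525 0.797
outer loop
vertex 4.641 -3.672 4.01
vertex 2.571 -3.962 4.592
vertex 3.181 -4.716 3.868
endloop
endfacet
facet normal -0.811 -0.580 -0.079
outer loop
vertex 3.181 -4.716 3.868
vertex 2.279 -3.448 3.81
vertex 2.889 -4.202 3.086
endloop
endfacet
facet normal 0.504 -0.623 -0.598
outer loop
vertex 2.889 -4.202 3.086
vertex 4.641 -3.672 4.01
vertex 3.181 -4.716 3.868
endloop
endfacet
facet normal -0.504 0.623 0.598
outer loop
vertex 2.571 -3.962 4.592
vertex 3.739 -2.404 3.952
vertex 2.279 -3.448 3.81
endloop
endfacet
facet normal 0.298 -0.525 0.797
outer loop
vertex 4.031 -2.918 4.734
vertex 2.571 -3.962 4.592
vertex 4.641 -3.672 4.01
endloop
endfacet
facet normal -0.504 0.623 0.598
outer loop
vertex 4.031 -2.918 4.734
vertex 3.739 -2.404 3.952
vertex 2.571 -3.962 4.592
endloop
endfacet
facet normal -0.298 0.525 -0.797
outer loop
vertex 2.279 -3.448 3.81
vertex 3.739 -2.404 3.952
vertex 2.889 -4.202 3.086
endloop
endfacet
facet normal 0.504 -0.623 -0.598
outer loop
vertex 4.349 -3.158 3.228
vertex 4.641 -3.672 4.01
vertex 2.889 -4.202 3.086
endloop
endfacet
facet normal -0.298 0.525 -0.797
outer loop
vertex 2.889 -4.202 3.086
vertex 3.739 -2.404 3.952
vertex 4.349 -3.158 3.228
endloop
endfacet
facet normal 0.811 0.580 0.079
outer loop
vertex 4.349 -3.158 3.228
vertex 4.031 -2.918 4.734
vertex 4.641 -3.672 4.01
endloop
endfacet
facet normal 0.811 0.580 0.079
outer loop
vertex 3.739 -2.404 3.952
vertex 4.031 -2.918 4.734
vertex 4.349 -3.158 3.228
endloop
endfacet

endsolid


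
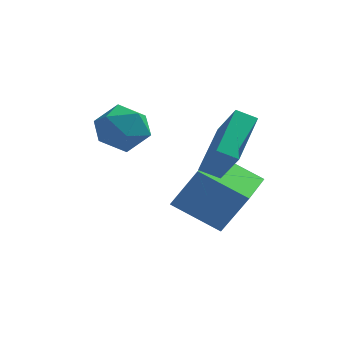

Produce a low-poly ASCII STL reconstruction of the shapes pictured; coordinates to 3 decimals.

solid 
facet normal -0.410 0.474 -0.779
outer loop
vertex 1.91 3.631 -0.484
vertex 2.638 3.683 -0.836
vertex 1.57 1.717 -1.47
endloop
endfacet
facet normal -0.898 -0.065 0.435
outer loop
vertex 2.282 0.897 -0.124
vertex 1.91 3.631 -0.484
vertex 1.57 1.717 -1.47
endloop
endfacet
facet normal -0.411 0.474 -0.778
outer loop
vertex 1.57 1.717 -1.47
vertex 2.638 3.683 -0.836
vertex 2.298 1.769 -1.823
endloop
endfacet
facet normal -0.157 -0.878 -0.452
outer loop
vertex 2.298 1.769 -1.823
vertex 2.282 0.897 -0.124
vertex 1.57 1.717 -1.47
endloop
endfacet
facet normal 0.156 0.878 0.452
outer loop
vertex 1.91 3.631 -0.484
vertex 3.35 2.863 0.51
vertex 2.638 3.683 -0.836
endloop
endfacet
facet normal -0.898 -0.065 0.435
outer loop
vertex 2.622 2.811 0.863
vertex 1.91 3.631 -0.484
vertex 2.282 0.897 -0.124
endloop
endfacet
facet normal 0.156 0.878 0.452
outer loop
vertex 2.622 2.811 0.863
vertex 3.35 2.863 0.51
vertex 1.91 3.631 -0.484
endloop
endfacet
facet normal 0.898 0.065 -0.435
outer loop
vertex 2.638 3.683 -0.836
vertex 3.35 2.863 0.51
vertex 2.298 1.769 -1.823
endloop
endfacet
facet normal -0.156 -0.878 -0.452
outer loop
vertex 3.01 0.949 -0.476
vertex 2.282 0.897 -0.124
vertex 2.298 1.769 -1.823
endloop
endfacet
facet normal 0.898 0.065 -0.435
outer loop
vertex 2.298 1.769 -1.823
vertex 3.35 2.863 0.51
vertex 3.01 0.949 -0.476
endloop
endfacet
facet normal 0.410 -0.474 0.779
outer loop
vertex 3.01 0.949 -0.476
vertex 2.622 2.811 0.863
vertex 2.282 0.897 -0.124
endloop
endfacet
facet normal 0.411 -0.474 0.778
outer loop
vertex 3.35 2.863 0.51
vertex 2.622 2.811 0.863
vertex 3.01 0.949 -0.476
endloop
endfacet
facet normal -0.039 -0.096 0.995
outer loop
vertex -1.343 3.023 0.704
vertex -1.529 1.972 0.595
vertex -0.522 2.333 0.669
endloop
endfacet
facet normal 0.400 0.435 0.807
outer loop
vertex -1.343 3.023 0.704
vertex -0.522 2.333 0.669
vertex -0.464 3.263 0.139
endloop
endfacet
facet normal 0.025 0.906 0.423
outer loop
vertex -1.343 3.023 0.704
vertex -0.464 3.263 0.139
vertex -1.435 3.477 -0.263
endloop
endfacet
facet normal -0.646 0.665 0.374
outer loop
vertex -1.343 3.023 0.704
vertex -1.435 3.477 -0.263
vertex -2.093 2.679 0.019
endloop
endfacet
facet normal -0.685 0.046 0.727
outer loop
vertex -1.343 3.023 0.704
vertex -2.093 2.679 0.019
vertex -1.529 1.972 0.595
endloop
endfacet
facet normal 0.908 0.163 0.386
outer loop
vertex -0.464 3.263 0.139
vertex -0.522 2.333 0.669
vertex -0.107 2.361 -0.319
endloop
endfacet
facet normal 0.199 -0.696 0.690
outer loop
vertex -0.522 2.333 0.669
vertex -1.529 1.972 0.595
vertex -0.765 1.563 -0.037
endloop
endfacet
facet normal -0.847 -0.466 0.257
outer loop
vertex -1.529 1.972 0.595
vertex -2.093 2.679 0.019
vertex -1.736 1.777 -0.439
endloop
endfacet
facet normal -0.784 0.535 -0.314
outer loop
vertex -2.093 2.679 0.019
vertex -1.435 3.477 -0.263
vertex -1.678 2.707 -0.969
endloop
endfacet
facet normal 0.301 0.924 -0.235
outer loop
vertex -1.435 3.477 -0.263
vertex -0.464 3.263 0.139
vertex -0.671 3.068 -0.895
endloop
endfacet
facet normal 0.646 -0.665 -0.374
outer loop
vertex -0.857 2.017 -1.004
vertex -0.107 2.361 -0.319
vertex -0.765 1.563 -0.037
endloop
endfacet
facet normal -0.025 -0.906 -0.423
outer loop
vertex -0.857 2.017 -1.004
vertex -0.765 1.563 -0.037
vertex -1.736 1.777 -0.439
endloop
endfacet
facet normal -0.400 -0.435 -0.807
outer loop
vertex -0.857 2.017 -1.004
vertex -1.736 1.777 -0.439
vertex -1.678 2.707 -0.969
endloop
endfacet
facet normal 0.039 0.096 -0.995
outer loop
vertex -0.857 2.017 -1.004
vertex -1.678 2.707 -0.969
vertex -0.671 3.068 -0.895
endloop
endfacet
facet normal 0.685 -0.046 -0.727
outer loop
vertex -0.857 2.017 -1.004
vertex -0.671 3.068 -0.895
vertex -0.107 2.361 -0.319
endloop
endfacet
facet normal 0.784 -0.535 0.314
outer loop
vertex -0.765 1.563 -0.037
vertex -0.107 2.361 -0.319
vertex -0.522 2.333 0.669
endloop
endfacet
facet normal -0.301 -0.924 0.235
outer loop
vertex -1.736 1.777 -0.439
vertex -0.765 1.563 -0.037
vertex -1.529 1.972 0.595
endloop
endfacet
facet normal -0.908 -0.163 -0.386
outer loop
vertex -1.678 2.707 -0.969
vertex -1.736 1.777 -0.439
vertex -2.093 2.679 0.019
endloop
endfacet
facet normal -0.199 0.696 -0.690
outer loop
vertex -0.671 3.068 -0.895
vertex -1.678 2.707 -0.969
vertex -1.435 3.477 -0.263
endloop
endfacet
facet normal 0.847 0.466 -0.257
outer loop
vertex -0.107 2.361 -0.319
vertex -0.671 3.068 -0.895
vertex -0.464 3.263 0.139
endloop
endfacet
facet normal -0.865 0.127 0.486
outer loop
vertex 1.455 2.301 -1.846
vertex 1.705 4.224 -1.902
vertex 0.519 2.373 -3.532
endloop
endfacet
facet normal -0.129 -0.991 0.029
outer loop
vertex 2.275 2.116 -4.518
vertex 1.455 2.301 -1.846
vertex 0.519 2.373 -3.532
endloop
endfacet
facet normal -0.865 0.127 0.486
outer loop
vertex 0.519 2.373 -3.532
vertex 1.705 4.224 -1.902
vertex 0.769 4.296 -3.588
endloop
endfacet
facet normal -0.485 0.038 -0.874
outer loop
vertex 0.769 4.296 -3.588
vertex 2.275 2.116 -4.518
vertex 0.519 2.373 -3.532
endloop
endfacet
facet normal 0.485 -0.038 0.874
outer loop
vertex 1.455 2.301 -1.846
vertex 3.461 3.967 -2.888
vertex 1.705 4.224 -1.902
endloop
endfacet
facet normal -0.129 -0.991 0.029
outer loop
vertex 3.211 2.044 -2.832
vertex 1.455 2.301 -1.846
vertex 2.275 2.116 -4.518
endloop
endfacet
facet normal 0.485 -0.038 0.874
outer loop
vertex 3.211 2.044 -2.832
vertex 3.461 3.967 -2.888
vertex 1.455 2.301 -1.846
endloop
endfacet
facet normal 0.129 0.991 -0.029
outer loop
vertex 1.705 4.224 -1.902
vertex 3.461 3.967 -2.888
vertex 0.769 4.296 -3.588
endloop
endfacet
facet normal -0.485 0.038 -0.874
outer loop
vertex 2.525 4.039 -4.574
vertex 2.275 2.116 -4.518
vertex 0.769 4.296 -3.588
endloop
endfacet
facet normal 0.129 0.991 -0.029
outer loop
vertex 0.769 4.296 -3.588
vertex 3.461 3.967 -2.888
vertex 2.525 4.039 -4.574
endloop
endfacet
facet normal 0.865 -0.127 -0.486
outer loop
vertex 2.525 4.039 -4.574
vertex 3.211 2.044 -2.832
vertex 2.275 2.116 -4.518
endloop
endfacet
facet normal 0.865 -0.127 -0.486
outer loop
vertex 3.461 3.967 -2.888
vertex 3.211 2.044 -2.832
vertex 2.525 4.039 -4.574
endloop
endfacet

endsolid


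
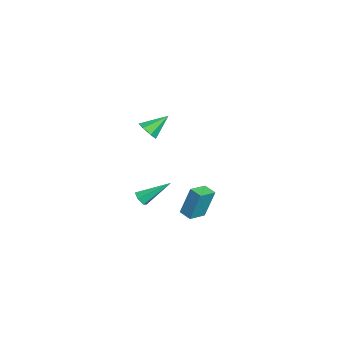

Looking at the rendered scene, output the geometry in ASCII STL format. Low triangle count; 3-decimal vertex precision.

solid 
facet normal -0.655 0.718 -0.234
outer loop
vertex -1.959 -0.629 -2.787
vertex -1.332 -0.108 -2.943
vertex -1.935 -1.21 -4.638
endloop
endfacet
facet normal -0.755 -0.628 0.187
outer loop
vertex -1.148 -2.072 -4.357
vertex -1.959 -0.629 -2.787
vertex -1.935 -1.21 -4.638
endloop
endfacet
facet normal -0.655 0.719 -0.234
outer loop
vertex -1.935 -1.21 -4.638
vertex -1.332 -0.108 -2.943
vertex -1.308 -0.689 -4.793
endloop
endfacet
facet normal 0.013 -0.299 -0.954
outer loop
vertex -1.308 -0.689 -4.793
vertex -1.148 -2.072 -4.357
vertex -1.935 -1.21 -4.638
endloop
endfacet
facet normal -0.012 0.300 0.954
outer loop
vertex -1.959 -0.629 -2.787
vertex -0.545 -0.97 -2.662
vertex -1.332 -0.108 -2.943
endloop
endfacet
facet normal -0.755 -0.628 0.188
outer loop
vertex -1.172 -1.491 -2.507
vertex -1.959 -0.629 -2.787
vertex -1.148 -2.072 -4.357
endloop
endfacet
facet normal -0.012 0.299 0.954
outer loop
vertex -1.172 -1.491 -2.507
vertex -0.545 -0.97 -2.662
vertex -1.959 -0.629 -2.787
endloop
endfacet
facet normal 0.755 0.628 -0.188
outer loop
vertex -1.332 -0.108 -2.943
vertex -0.545 -0.97 -2.662
vertex -1.308 -0.689 -4.793
endloop
endfacet
facet normal 0.011 -0.299 -0.954
outer loop
vertex -0.521 -1.551 -4.513
vertex -1.148 -2.072 -4.357
vertex -1.308 -0.689 -4.793
endloop
endfacet
facet normal 0.755 0.628 -0.187
outer loop
vertex -1.308 -0.689 -4.793
vertex -0.545 -0.97 -2.662
vertex -0.521 -1.551 -4.513
endloop
endfacet
facet normal 0.655 -0.718 0.234
outer loop
vertex -0.521 -1.551 -4.513
vertex -1.172 -1.491 -2.507
vertex -1.148 -2.072 -4.357
endloop
endfacet
facet normal 0.655 -0.719 0.234
outer loop
vertex -0.545 -0.97 -2.662
vertex -1.172 -1.491 -2.507
vertex -0.521 -1.551 -4.513
endloop
endfacet
facet normal 0.267 -0.752 -0.603
outer loop
vertex 1.355 -3.758 3.523
vertex 0.69 -3.894 3.398
vertex 1.114 -3.47 3.057
endloop
endfacet
facet normal 0.707 0.704 0.070
outer loop
vertex 1.355 -3.758 3.523
vertex 1.114 -3.47 3.057
vertex 0.29 -2.766 4.302
endloop
endfacet
facet normal 0.268 -0.752 -0.602
outer loop
vertex 1.114 -3.47 3.057
vertex 0.69 -3.894 3.398
vertex 0.554 -3.502 2.848
endloop
endfacet
facet normal 0.110 0.895 -0.433
outer loop
vertex 1.114 -3.47 3.057
vertex 0.554 -3.502 2.848
vertex 0.29 -2.766 4.302
endloop
endfacet
facet normal 0.268 -0.752 -0.602
outer loop
vertex 0.554 -3.502 2.848
vertex 0.69 -3.894 3.398
vertex 0.097 -3.829 3.053
endloop
endfacet
facet normal -0.645 0.628 -0.435
outer loop
vertex 0.554 -3.502 2.848
vertex 0.097 -3.829 3.053
vertex 0.29 -2.766 4.302
endloop
endfacet
facet normal 0.267 -0.753 -0.601
outer loop
vertex 0.097 -3.829 3.053
vertex 0.69 -3.894 3.398
vertex 0.086 -4.205 3.519
endloop
endfacet
facet normal -0.992 0.107 0.063
outer loop
vertex 0.097 -3.829 3.053
vertex 0.086 -4.205 3.519
vertex 0.29 -2.766 4.302
endloop
endfacet
facet normal 0.267 -0.753 -0.602
outer loop
vertex 0.086 -4.205 3.519
vertex 0.69 -3.894 3.398
vertex 0.531 -4.347 3.894
endloop
endfacet
facet normal -0.669 -0.280 0.688
outer loop
vertex 0.086 -4.205 3.519
vertex 0.531 -4.347 3.894
vertex 0.29 -2.766 4.302
endloop
endfacet
facet normal 0.267 -0.753 -0.602
outer loop
vertex 0.531 -4.347 3.894
vertex 0.69 -3.894 3.398
vertex 1.096 -4.148 3.896
endloop
endfacet
facet normal 0.080 -0.238 0.968
outer loop
vertex 0.531 -4.347 3.894
vertex 1.096 -4.148 3.896
vertex 0.29 -2.766 4.302
endloop
endfacet
facet normal 0.267 -0.753 -0.602
outer loop
vertex 1.096 -4.148 3.896
vertex 0.69 -3.894 3.398
vertex 1.355 -3.758 3.523
endloop
endfacet
facet normal 0.693 0.201 0.692
outer loop
vertex 1.096 -4.148 3.896
vertex 1.355 -3.758 3.523
vertex 0.29 -2.766 4.302
endloop
endfacet
facet normal 0.031 -0.815 -0.579
outer loop
vertex -1.46 -4.395 -3.383
vertex -1.888 -4.206 -3.672
vertex -1.376 -4.078 -3.825
endloop
endfacet
facet normal 0.955 0.123 0.270
outer loop
vertex -1.46 -4.395 -3.383
vertex -1.376 -4.078 -3.825
vertex -1.952 -2.534 -2.488
endloop
endfacet
facet normal 0.031 -0.816 -0.577
outer loop
vertex -1.376 -4.078 -3.825
vertex -1.888 -4.206 -3.672
vertex -1.804 -3.89 -4.114
endloop
endfacet
facet normal 0.603 0.639 -0.478
outer loop
vertex -1.376 -4.078 -3.825
vertex -1.804 -3.89 -4.114
vertex -1.952 -2.534 -2.488
endloop
endfacet
facet normal 0.031 -0.816 -0.577
outer loop
vertex -1.804 -3.89 -4.114
vertex -1.888 -4.206 -3.672
vertex -2.317 -4.018 -3.961
endloop
endfacet
facet normal -0.359 0.701 -0.617
outer loop
vertex -1.804 -3.89 -4.114
vertex -2.317 -4.018 -3.961
vertex -1.952 -2.534 -2.488
endloop
endfacet
facet normal 0.031 -0.816 -0.577
outer loop
vertex -2.317 -4.018 -3.961
vertex -1.888 -4.206 -3.672
vertex -2.401 -4.334 -3.519
endloop
endfacet
facet normal -0.969 0.246 -0.008
outer loop
vertex -2.317 -4.018 -3.961
vertex -2.401 -4.334 -3.519
vertex -1.952 -2.534 -2.488
endloop
endfacet
facet normal 0.031 -0.816 -0.577
outer loop
vertex -2.401 -4.334 -3.519
vertex -1.888 -4.206 -3.672
vertex -1.972 -4.522 -3.23
endloop
endfacet
facet normal -0.617 -0.270 0.740
outer loop
vertex -2.401 -4.334 -3.519
vertex -1.972 -4.522 -3.23
vertex -1.952 -2.534 -2.488
endloop
endfacet
facet normal 0.030 -0.816 -0.578
outer loop
vertex -1.972 -4.522 -3.23
vertex -1.888 -4.206 -3.672
vertex -1.46 -4.395 -3.383
endloop
endfacet
facet normal 0.345 -0.331 0.878
outer loop
vertex -1.972 -4.522 -3.23
vertex -1.46 -4.395 -3.383
vertex -1.952 -2.534 -2.488
endloop
endfacet

endsolid


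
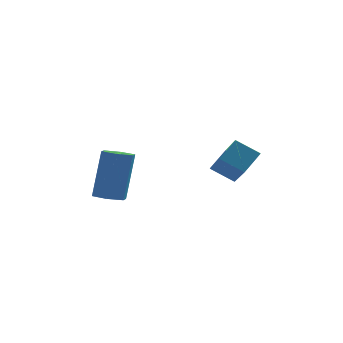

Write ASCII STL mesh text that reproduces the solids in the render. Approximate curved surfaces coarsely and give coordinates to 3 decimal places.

solid 
facet normal -0.562 -0.557 -0.612
outer loop
vertex 1.86 -0.538 -1.119
vertex 0.978 -0.261 -0.561
vertex 1.615 0.939 -2.239
endloop
endfacet
facet normal 0.817 -0.257 -0.517
outer loop
vertex 2.222 1.541 -1.579
vertex 1.86 -0.538 -1.119
vertex 1.615 0.939 -2.239
endloop
endfacet
facet normal -0.562 -0.557 -0.612
outer loop
vertex 1.615 0.939 -2.239
vertex 0.978 -0.261 -0.561
vertex 0.733 1.216 -1.681
endloop
endfacet
facet normal -0.131 0.790 -0.599
outer loop
vertex 0.733 1.216 -1.681
vertex 2.222 1.541 -1.579
vertex 1.615 0.939 -2.239
endloop
endfacet
facet normal 0.131 -0.790 0.599
outer loop
vertex 1.86 -0.538 -1.119
vertex 1.585 0.341 0.099
vertex 0.978 -0.261 -0.561
endloop
endfacet
facet normal 0.817 -0.257 -0.517
outer loop
vertex 2.467 0.064 -0.459
vertex 1.86 -0.538 -1.119
vertex 2.222 1.541 -1.579
endloop
endfacet
facet normal 0.131 -0.790 0.599
outer loop
vertex 2.467 0.064 -0.459
vertex 1.585 0.341 0.099
vertex 1.86 -0.538 -1.119
endloop
endfacet
facet normal -0.817 0.257 0.517
outer loop
vertex 0.978 -0.261 -0.561
vertex 1.585 0.341 0.099
vertex 0.733 1.216 -1.681
endloop
endfacet
facet normal -0.131 0.790 -0.599
outer loop
vertex 1.34 1.818 -1.021
vertex 2.222 1.541 -1.579
vertex 0.733 1.216 -1.681
endloop
endfacet
facet normal -0.817 0.257 0.517
outer loop
vertex 0.733 1.216 -1.681
vertex 1.585 0.341 0.099
vertex 1.34 1.818 -1.021
endloop
endfacet
facet normal 0.562 0.557 0.612
outer loop
vertex 1.34 1.818 -1.021
vertex 2.467 0.064 -0.459
vertex 2.222 1.541 -1.579
endloop
endfacet
facet normal 0.562 0.557 0.612
outer loop
vertex 1.585 0.341 0.099
vertex 2.467 0.064 -0.459
vertex 1.34 1.818 -1.021
endloop
endfacet
facet normal -0.167 -0.299 -0.940
outer loop
vertex -2.316 -0.38 -2.442
vertex -2.912 -0.578 -2.273
vertex -2.819 0.03 -2.483
endloop
endfacet
facet normal 0.611 0.716 -0.338
outer loop
vertex -2.316 -0.38 -2.442
vertex -2.819 0.03 -2.483
vertex -1.973 0.236 -0.517
endloop
endfacet
facet normal 0.611 0.716 -0.338
outer loop
vertex -1.973 0.236 -0.517
vertex -2.819 0.03 -2.483
vertex -2.475 0.645 -0.558
endloop
endfacet
facet normal 0.168 0.301 0.939
outer loop
vertex -1.973 0.236 -0.517
vertex -2.475 0.645 -0.558
vertex -2.568 0.038 -0.347
endloop
endfacet
facet normal -0.167 -0.299 -0.940
outer loop
vertex -2.819 0.03 -2.483
vertex -2.912 -0.578 -2.273
vertex -3.415 -0.168 -2.314
endloop
endfacet
facet normal -0.364 0.904 -0.224
outer loop
vertex -2.819 0.03 -2.483
vertex -3.415 -0.168 -2.314
vertex -2.475 0.645 -0.558
endloop
endfacet
facet normal -0.364 0.904 -0.224
outer loop
vertex -2.475 0.645 -0.558
vertex -3.415 -0.168 -2.314
vertex -3.071 0.447 -0.389
endloop
endfacet
facet normal 0.166 0.301 0.939
outer loop
vertex -2.475 0.645 -0.558
vertex -3.071 0.447 -0.389
vertex -2.568 0.038 -0.347
endloop
endfacet
facet normal -0.168 -0.300 -0.939
outer loop
vertex -3.415 -0.168 -2.314
vertex -2.912 -0.578 -2.273
vertex -3.507 -0.776 -2.103
endloop
endfacet
facet normal -0.976 0.187 0.114
outer loop
vertex -3.415 -0.168 -2.314
vertex -3.507 -0.776 -2.103
vertex -3.071 0.447 -0.389
endloop
endfacet
facet normal -0.975 0.189 0.113
outer loop
vertex -3.071 0.447 -0.389
vertex -3.507 -0.776 -2.103
vertex -3.164 -0.16 -0.178
endloop
endfacet
facet normal 0.166 0.301 0.939
outer loop
vertex -3.071 0.447 -0.389
vertex -3.164 -0.16 -0.178
vertex -2.568 0.038 -0.347
endloop
endfacet
facet normal -0.168 -0.301 -0.939
outer loop
vertex -3.507 -0.776 -2.103
vertex -2.912 -0.578 -2.273
vertex -3.005 -1.185 -2.062
endloop
endfacet
facet normal -0.611 -0.716 0.338
outer loop
vertex -3.507 -0.776 -2.103
vertex -3.005 -1.185 -2.062
vertex -3.164 -0.16 -0.178
endloop
endfacet
facet normal -0.611 -0.716 0.338
outer loop
vertex -3.164 -0.16 -0.178
vertex -3.005 -1.185 -2.062
vertex -2.661 -0.57 -0.137
endloop
endfacet
facet normal 0.167 0.299 0.940
outer loop
vertex -3.164 -0.16 -0.178
vertex -2.661 -0.57 -0.137
vertex -2.568 0.038 -0.347
endloop
endfacet
facet normal -0.166 -0.301 -0.939
outer loop
vertex -3.005 -1.185 -2.062
vertex -2.912 -0.578 -2.273
vertex -2.409 -0.987 -2.231
endloop
endfacet
facet normal 0.364 -0.904 0.224
outer loop
vertex -3.005 -1.185 -2.062
vertex -2.409 -0.987 -2.231
vertex -2.661 -0.57 -0.137
endloop
endfacet
facet normal 0.364 -0.904 0.224
outer loop
vertex -2.661 -0.57 -0.137
vertex -2.409 -0.987 -2.231
vertex -2.065 -0.372 -0.306
endloop
endfacet
facet normal 0.167 0.299 0.940
outer loop
vertex -2.661 -0.57 -0.137
vertex -2.065 -0.372 -0.306
vertex -2.568 0.038 -0.347
endloop
endfacet
facet normal -0.166 -0.301 -0.939
outer loop
vertex -2.409 -0.987 -2.231
vertex -2.912 -0.578 -2.273
vertex -2.316 -0.38 -2.442
endloop
endfacet
facet normal 0.975 -0.189 -0.114
outer loop
vertex -2.409 -0.987 -2.231
vertex -2.316 -0.38 -2.442
vertex -2.065 -0.372 -0.306
endloop
endfacet
facet normal 0.976 -0.187 -0.114
outer loop
vertex -2.065 -0.372 -0.306
vertex -2.316 -0.38 -2.442
vertex -1.973 0.236 -0.517
endloop
endfacet
facet normal 0.168 0.300 0.939
outer loop
vertex -2.065 -0.372 -0.306
vertex -1.973 0.236 -0.517
vertex -2.568 0.038 -0.347
endloop
endfacet

endsolid


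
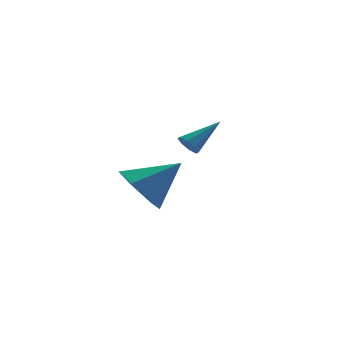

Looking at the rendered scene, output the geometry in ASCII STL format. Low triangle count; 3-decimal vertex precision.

solid 
facet normal -0.790 0.007 -0.613
outer loop
vertex -0.654 -4.115 -0.03
vertex -1.271 -3.823 0.768
vertex -0.802 -3.096 0.173
endloop
endfacet
facet normal 0.889 0.210 -0.407
outer loop
vertex -0.654 -4.115 -0.03
vertex -0.802 -3.096 0.173
vertex 0.151 -3.837 1.872
endloop
endfacet
facet normal -0.790 0.007 -0.613
outer loop
vertex -0.802 -3.096 0.173
vertex -1.271 -3.823 0.768
vertex -1.419 -2.804 0.971
endloop
endfacet
facet normal 0.513 0.854 0.084
outer loop
vertex -0.802 -3.096 0.173
vertex -1.419 -2.804 0.971
vertex 0.151 -3.837 1.872
endloop
endfacet
facet normal -0.790 0.007 -0.613
outer loop
vertex -1.419 -2.804 0.971
vertex -1.271 -3.823 0.768
vertex -1.888 -3.531 1.566
endloop
endfacet
facet normal -0.019 0.641 0.768
outer loop
vertex -1.419 -2.804 0.971
vertex -1.888 -3.531 1.566
vertex 0.151 -3.837 1.872
endloop
endfacet
facet normal -0.790 0.008 -0.614
outer loop
vertex -1.888 -3.531 1.566
vertex -1.271 -3.823 0.768
vertex -1.74 -4.55 1.362
endloop
endfacet
facet normal -0.177 -0.218 0.960
outer loop
vertex -1.888 -3.531 1.566
vertex -1.74 -4.55 1.362
vertex 0.151 -3.837 1.872
endloop
endfacet
facet normal -0.790 0.008 -0.614
outer loop
vertex -1.74 -4.55 1.362
vertex -1.271 -3.823 0.768
vertex -1.123 -4.842 0.564
endloop
endfacet
facet normal 0.198 -0.861 0.468
outer loop
vertex -1.74 -4.55 1.362
vertex -1.123 -4.842 0.564
vertex 0.151 -3.837 1.872
endloop
endfacet
facet normal -0.790 0.008 -0.614
outer loop
vertex -1.123 -4.842 0.564
vertex -1.271 -3.823 0.768
vertex -0.654 -4.115 -0.03
endloop
endfacet
facet normal 0.731 -0.647 -0.215
outer loop
vertex -1.123 -4.842 0.564
vertex -0.654 -4.115 -0.03
vertex 0.151 -3.837 1.872
endloop
endfacet
facet normal -0.794 -0.233 -0.562
outer loop
vertex 1.822 0.339 0.756
vertex 1.523 0.33 1.182
vertex 1.661 0.694 0.836
endloop
endfacet
facet normal 0.660 0.437 -0.611
outer loop
vertex 1.822 0.339 0.756
vertex 1.661 0.694 0.836
vertex 2.817 0.71 2.098
endloop
endfacet
facet normal -0.795 -0.232 -0.561
outer loop
vertex 1.661 0.694 0.836
vertex 1.523 0.33 1.182
vertex 1.42 0.836 1.119
endloop
endfacet
facet normal 0.258 0.934 -0.248
outer loop
vertex 1.661 0.694 0.836
vertex 1.42 0.836 1.119
vertex 2.817 0.71 2.098
endloop
endfacet
facet normal -0.794 -0.232 -0.562
outer loop
vertex 1.42 0.836 1.119
vertex 1.523 0.33 1.182
vertex 1.239 0.682 1.438
endloop
endfacet
facet normal -0.164 0.922 0.352
outer loop
vertex 1.42 0.836 1.119
vertex 1.239 0.682 1.438
vertex 2.817 0.71 2.098
endloop
endfacet
facet normal -0.794 -0.231 -0.563
outer loop
vertex 1.239 0.682 1.438
vertex 1.523 0.33 1.182
vertex 1.224 0.322 1.607
endloop
endfacet
facet normal -0.358 0.409 0.839
outer loop
vertex 1.239 0.682 1.438
vertex 1.224 0.322 1.607
vertex 2.817 0.71 2.098
endloop
endfacet
facet normal -0.793 -0.233 -0.562
outer loop
vertex 1.224 0.322 1.607
vertex 1.523 0.33 1.182
vertex 1.385 -0.033 1.527
endloop
endfacet
facet normal -0.212 -0.305 0.928
outer loop
vertex 1.224 0.322 1.607
vertex 1.385 -0.033 1.527
vertex 2.817 0.71 2.098
endloop
endfacet
facet normal -0.793 -0.234 -0.563
outer loop
vertex 1.385 -0.033 1.527
vertex 1.523 0.33 1.182
vertex 1.627 -0.175 1.245
endloop
endfacet
facet normal 0.190 -0.802 0.567
outer loop
vertex 1.385 -0.033 1.527
vertex 1.627 -0.175 1.245
vertex 2.817 0.71 2.098
endloop
endfacet
facet normal -0.794 -0.234 -0.561
outer loop
vertex 1.627 -0.175 1.245
vertex 1.523 0.33 1.182
vertex 1.808 -0.021 0.925
endloop
endfacet
facet normal 0.612 -0.790 -0.034
outer loop
vertex 1.627 -0.175 1.245
vertex 1.808 -0.021 0.925
vertex 2.817 0.71 2.098
endloop
endfacet
facet normal -0.794 -0.233 -0.562
outer loop
vertex 1.808 -0.021 0.925
vertex 1.523 0.33 1.182
vertex 1.822 0.339 0.756
endloop
endfacet
facet normal 0.807 -0.276 -0.522
outer loop
vertex 1.808 -0.021 0.925
vertex 1.822 0.339 0.756
vertex 2.817 0.71 2.098
endloop
endfacet

endsolid
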